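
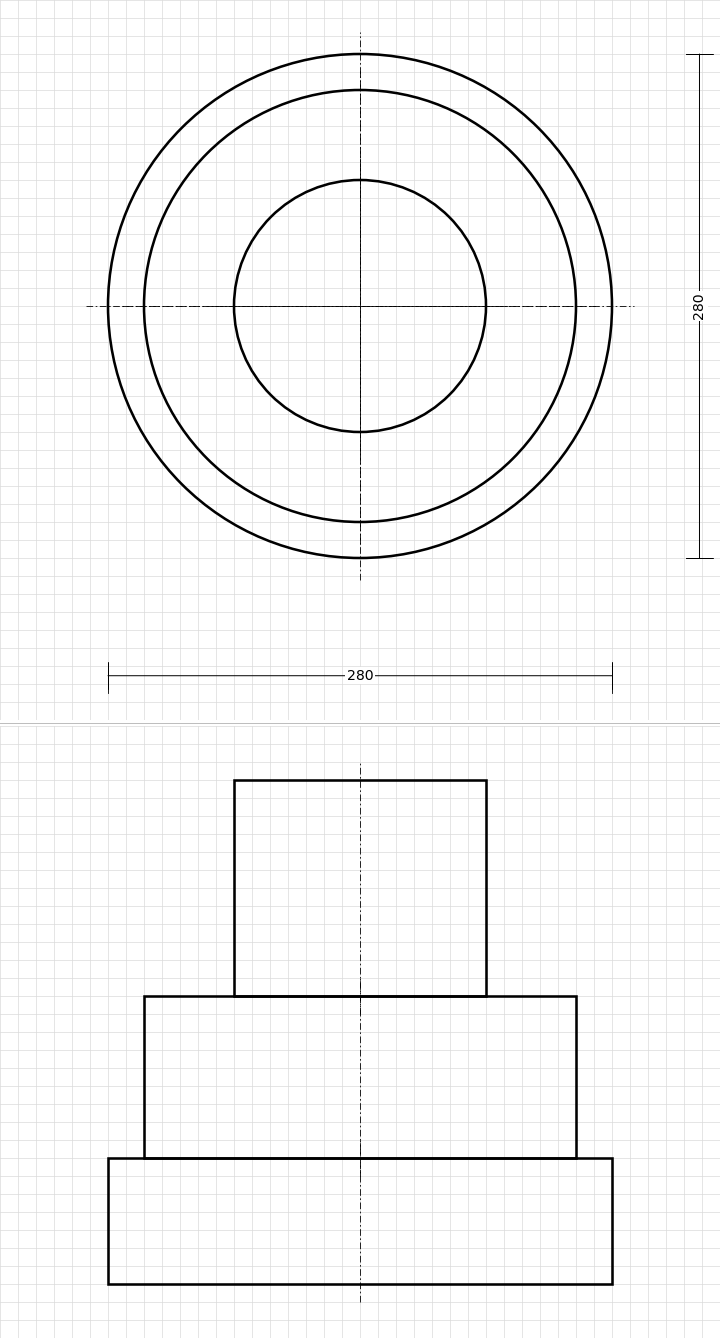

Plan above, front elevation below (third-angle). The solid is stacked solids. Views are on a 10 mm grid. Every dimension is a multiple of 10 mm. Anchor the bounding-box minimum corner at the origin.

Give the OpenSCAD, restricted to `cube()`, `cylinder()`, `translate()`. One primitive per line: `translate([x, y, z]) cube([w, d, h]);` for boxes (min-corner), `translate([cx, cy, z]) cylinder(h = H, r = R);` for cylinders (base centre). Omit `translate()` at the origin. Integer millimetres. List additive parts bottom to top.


translate([140, 140, 0]) cylinder(h = 70, r = 140);
translate([140, 140, 70]) cylinder(h = 90, r = 120);
translate([140, 140, 160]) cylinder(h = 120, r = 70);


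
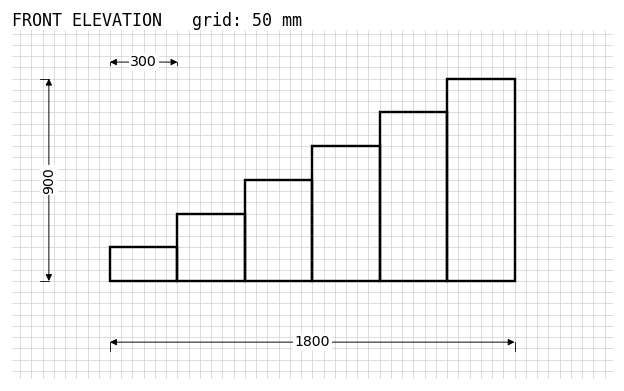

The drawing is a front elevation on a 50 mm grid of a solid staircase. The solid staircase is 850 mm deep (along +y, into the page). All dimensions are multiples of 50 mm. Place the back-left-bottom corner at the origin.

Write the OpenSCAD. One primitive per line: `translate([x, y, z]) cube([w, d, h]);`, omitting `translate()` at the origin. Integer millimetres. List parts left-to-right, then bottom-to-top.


cube([300, 850, 150]);
translate([300, 0, 0]) cube([300, 850, 300]);
translate([600, 0, 0]) cube([300, 850, 450]);
translate([900, 0, 0]) cube([300, 850, 600]);
translate([1200, 0, 0]) cube([300, 850, 750]);
translate([1500, 0, 0]) cube([300, 850, 900]);


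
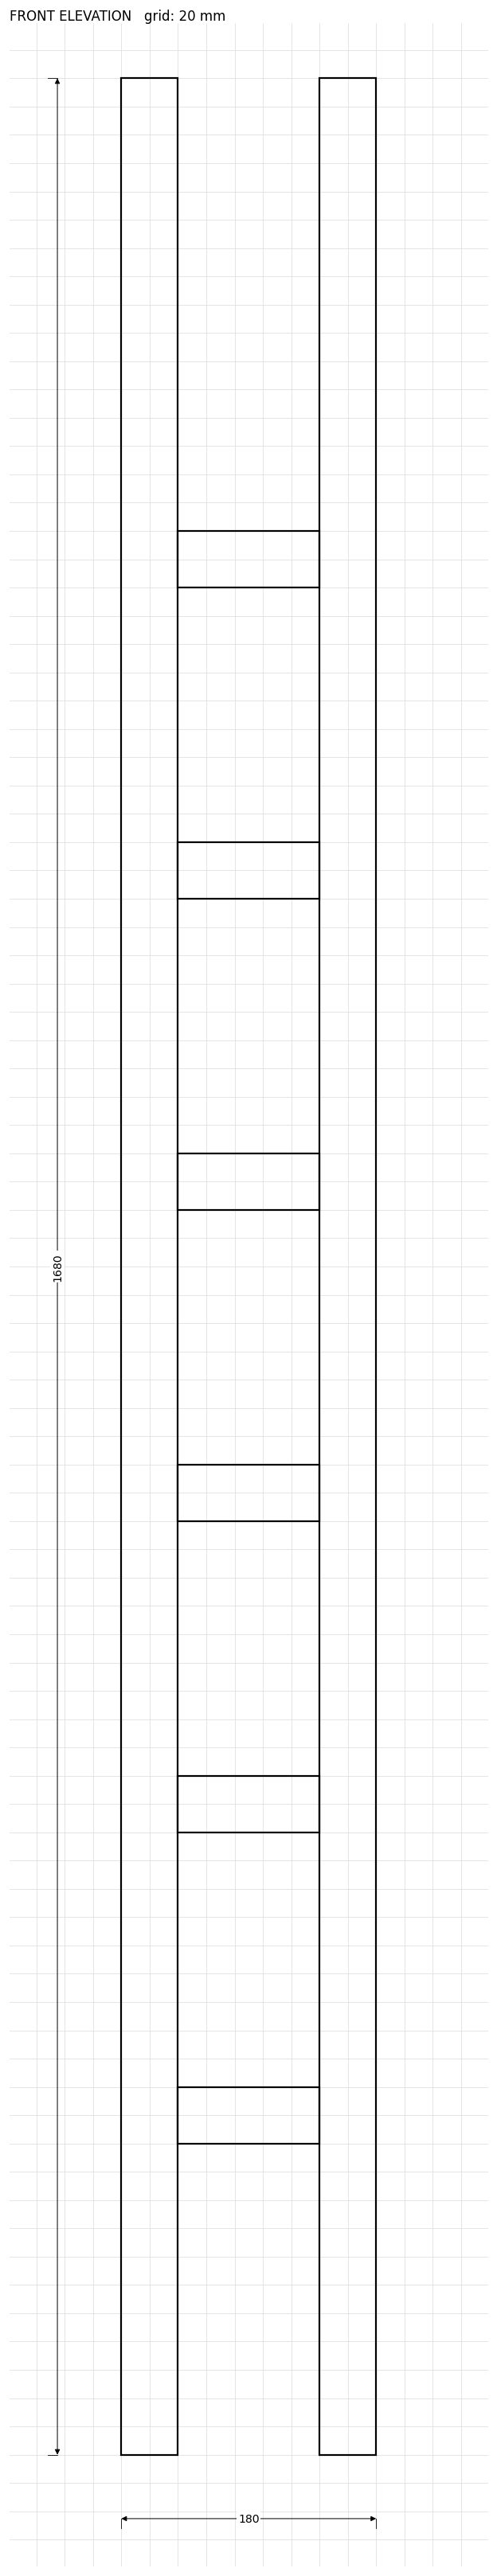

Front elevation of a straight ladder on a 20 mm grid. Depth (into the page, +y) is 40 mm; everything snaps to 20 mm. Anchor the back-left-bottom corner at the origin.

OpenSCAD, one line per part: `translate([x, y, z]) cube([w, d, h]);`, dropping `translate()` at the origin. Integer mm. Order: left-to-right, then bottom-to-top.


cube([40, 40, 1680]);
translate([40, 0, 220]) cube([100, 40, 40]);
translate([40, 0, 440]) cube([100, 40, 40]);
translate([40, 0, 660]) cube([100, 40, 40]);
translate([40, 0, 880]) cube([100, 40, 40]);
translate([40, 0, 1100]) cube([100, 40, 40]);
translate([40, 0, 1320]) cube([100, 40, 40]);
translate([140, 0, 0]) cube([40, 40, 1680]);


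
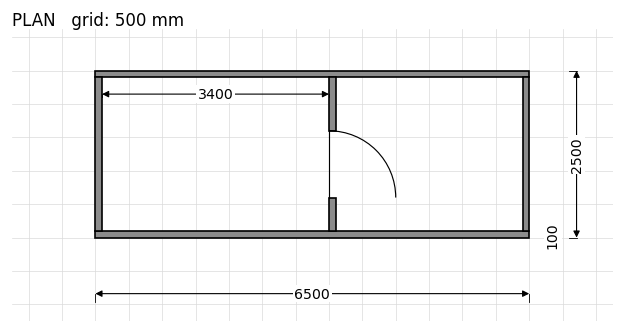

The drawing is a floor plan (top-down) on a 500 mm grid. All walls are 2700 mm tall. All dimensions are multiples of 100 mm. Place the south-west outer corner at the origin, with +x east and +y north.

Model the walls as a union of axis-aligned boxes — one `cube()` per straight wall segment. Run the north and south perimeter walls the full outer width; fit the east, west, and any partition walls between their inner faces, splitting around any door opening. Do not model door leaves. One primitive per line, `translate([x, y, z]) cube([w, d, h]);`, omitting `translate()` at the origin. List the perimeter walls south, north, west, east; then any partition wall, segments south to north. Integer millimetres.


cube([6500, 100, 2700]);
translate([0, 2400, 0]) cube([6500, 100, 2700]);
translate([0, 100, 0]) cube([100, 2300, 2700]);
translate([6400, 100, 0]) cube([100, 2300, 2700]);
translate([3500, 100, 0]) cube([100, 500, 2700]);
translate([3500, 1600, 0]) cube([100, 800, 2700]);


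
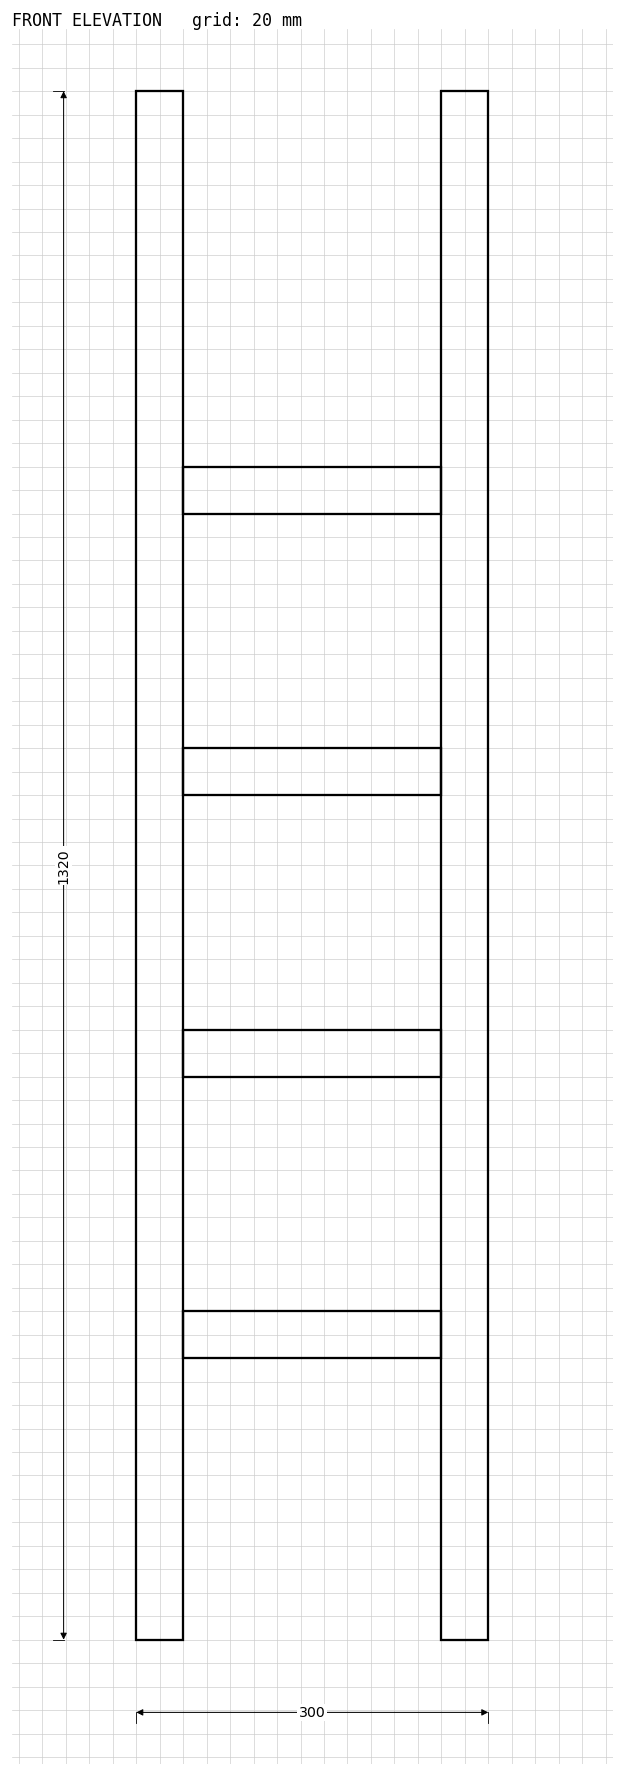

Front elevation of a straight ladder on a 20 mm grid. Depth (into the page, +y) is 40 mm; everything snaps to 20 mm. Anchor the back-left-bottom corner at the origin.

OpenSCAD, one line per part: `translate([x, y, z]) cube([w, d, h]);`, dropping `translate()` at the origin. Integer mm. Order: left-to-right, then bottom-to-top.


cube([40, 40, 1320]);
translate([40, 0, 240]) cube([220, 40, 40]);
translate([40, 0, 480]) cube([220, 40, 40]);
translate([40, 0, 720]) cube([220, 40, 40]);
translate([40, 0, 960]) cube([220, 40, 40]);
translate([260, 0, 0]) cube([40, 40, 1320]);


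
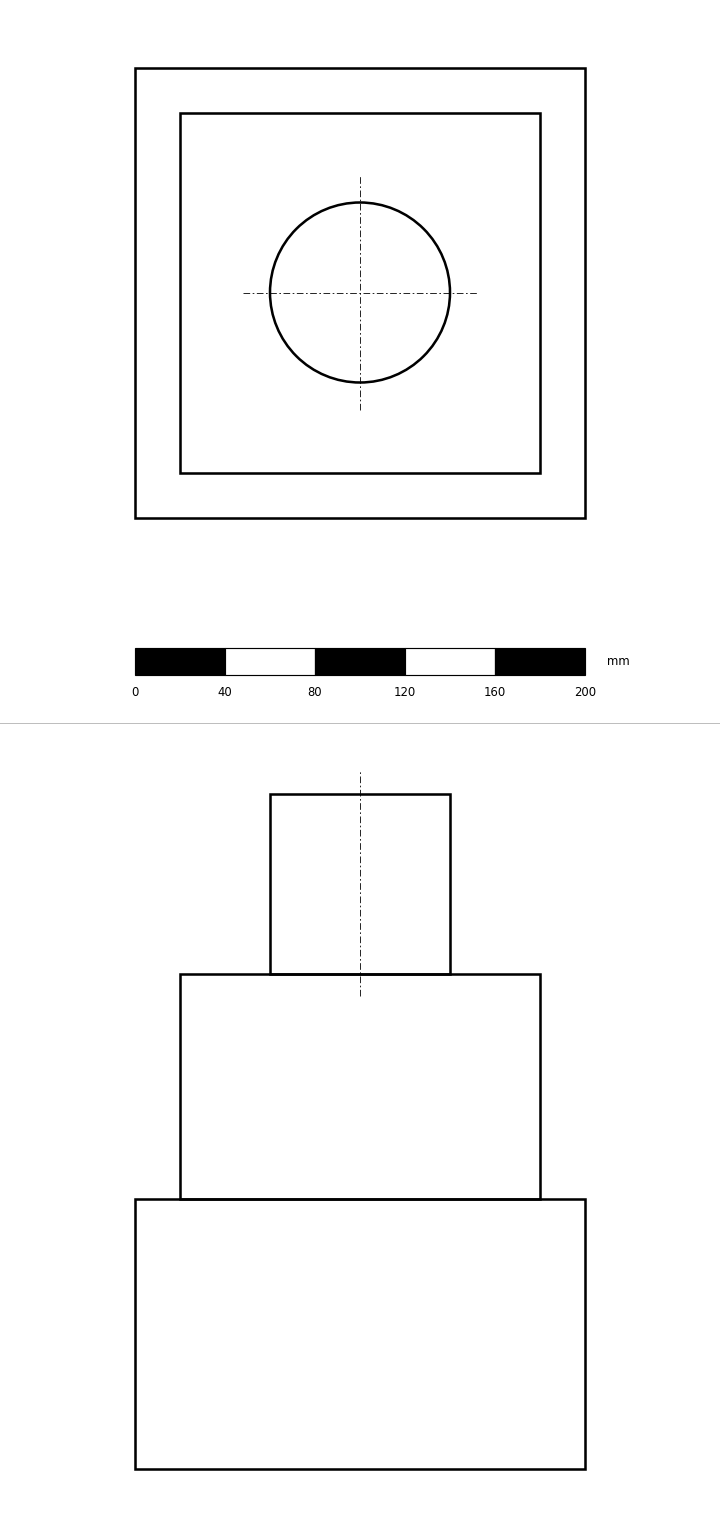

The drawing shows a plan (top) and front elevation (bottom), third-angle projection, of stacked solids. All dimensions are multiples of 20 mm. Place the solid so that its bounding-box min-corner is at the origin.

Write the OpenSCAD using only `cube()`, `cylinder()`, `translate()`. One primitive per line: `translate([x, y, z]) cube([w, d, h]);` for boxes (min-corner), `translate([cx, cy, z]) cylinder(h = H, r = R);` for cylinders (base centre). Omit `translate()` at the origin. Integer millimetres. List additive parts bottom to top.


cube([200, 200, 120]);
translate([20, 20, 120]) cube([160, 160, 100]);
translate([100, 100, 220]) cylinder(h = 80, r = 40);


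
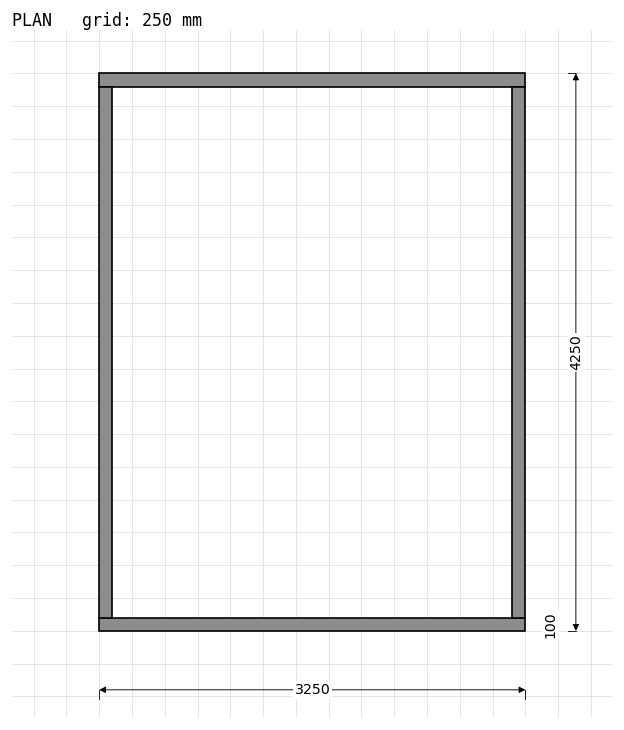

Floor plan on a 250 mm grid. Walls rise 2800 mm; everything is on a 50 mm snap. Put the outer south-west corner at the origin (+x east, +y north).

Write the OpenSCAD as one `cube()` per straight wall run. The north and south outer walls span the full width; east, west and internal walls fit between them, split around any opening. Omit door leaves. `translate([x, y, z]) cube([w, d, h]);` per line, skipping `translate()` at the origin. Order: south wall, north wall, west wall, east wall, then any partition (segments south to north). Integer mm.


cube([3250, 100, 2800]);
translate([0, 4150, 0]) cube([3250, 100, 2800]);
translate([0, 100, 0]) cube([100, 4050, 2800]);
translate([3150, 100, 0]) cube([100, 4050, 2800]);


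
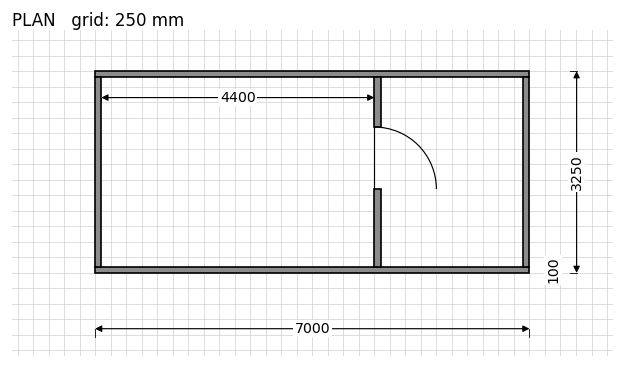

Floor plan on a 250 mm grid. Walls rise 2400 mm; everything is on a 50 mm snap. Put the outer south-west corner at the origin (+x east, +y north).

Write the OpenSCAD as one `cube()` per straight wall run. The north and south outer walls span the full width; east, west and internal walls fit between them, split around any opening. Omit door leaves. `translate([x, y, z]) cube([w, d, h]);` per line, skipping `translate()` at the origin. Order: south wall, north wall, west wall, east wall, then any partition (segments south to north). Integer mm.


cube([7000, 100, 2400]);
translate([0, 3150, 0]) cube([7000, 100, 2400]);
translate([0, 100, 0]) cube([100, 3050, 2400]);
translate([6900, 100, 0]) cube([100, 3050, 2400]);
translate([4500, 100, 0]) cube([100, 1250, 2400]);
translate([4500, 2350, 0]) cube([100, 800, 2400]);


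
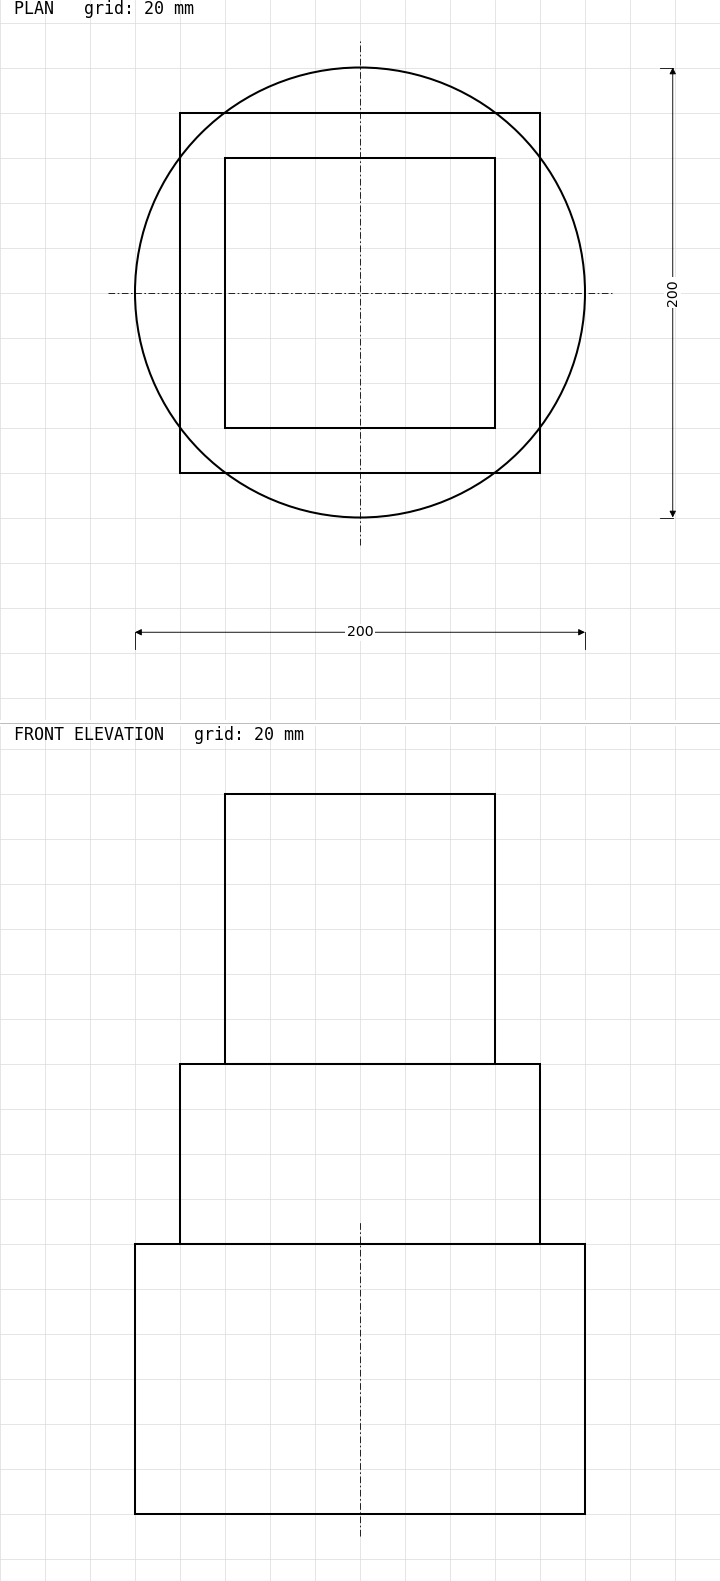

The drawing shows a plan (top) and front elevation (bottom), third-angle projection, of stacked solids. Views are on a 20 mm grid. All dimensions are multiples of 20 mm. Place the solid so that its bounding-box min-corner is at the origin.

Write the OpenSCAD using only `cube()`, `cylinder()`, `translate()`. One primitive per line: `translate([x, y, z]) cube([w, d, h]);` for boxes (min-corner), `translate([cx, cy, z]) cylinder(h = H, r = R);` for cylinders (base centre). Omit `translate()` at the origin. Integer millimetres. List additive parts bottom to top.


translate([100, 100, 0]) cylinder(h = 120, r = 100);
translate([20, 20, 120]) cube([160, 160, 80]);
translate([40, 40, 200]) cube([120, 120, 120]);


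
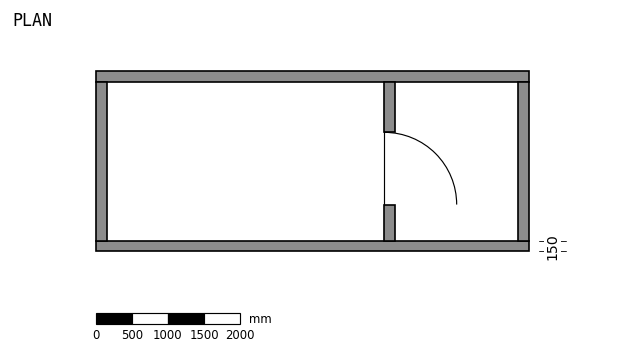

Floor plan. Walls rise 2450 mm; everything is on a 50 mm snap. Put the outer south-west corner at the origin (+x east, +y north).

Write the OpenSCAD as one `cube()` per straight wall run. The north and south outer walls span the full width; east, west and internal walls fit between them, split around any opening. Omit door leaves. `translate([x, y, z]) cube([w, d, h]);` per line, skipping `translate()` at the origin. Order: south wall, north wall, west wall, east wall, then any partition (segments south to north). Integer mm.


cube([6000, 150, 2450]);
translate([0, 2350, 0]) cube([6000, 150, 2450]);
translate([0, 150, 0]) cube([150, 2200, 2450]);
translate([5850, 150, 0]) cube([150, 2200, 2450]);
translate([4000, 150, 0]) cube([150, 500, 2450]);
translate([4000, 1650, 0]) cube([150, 700, 2450]);


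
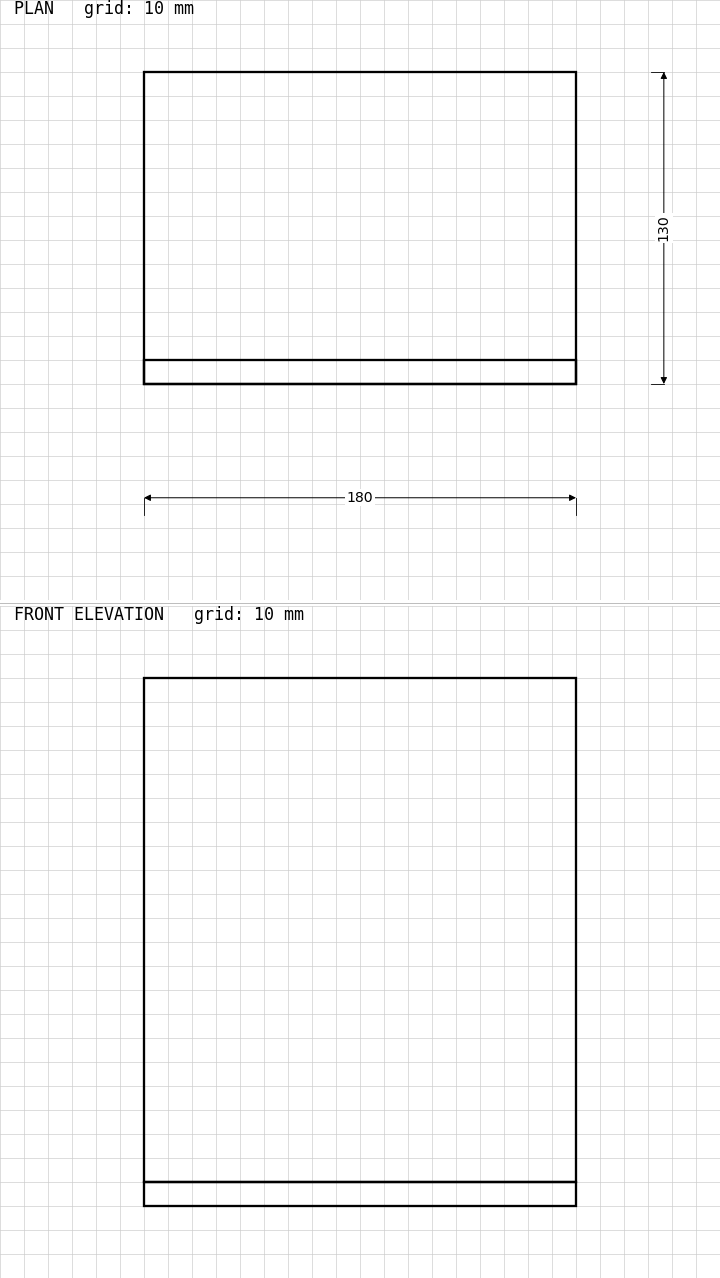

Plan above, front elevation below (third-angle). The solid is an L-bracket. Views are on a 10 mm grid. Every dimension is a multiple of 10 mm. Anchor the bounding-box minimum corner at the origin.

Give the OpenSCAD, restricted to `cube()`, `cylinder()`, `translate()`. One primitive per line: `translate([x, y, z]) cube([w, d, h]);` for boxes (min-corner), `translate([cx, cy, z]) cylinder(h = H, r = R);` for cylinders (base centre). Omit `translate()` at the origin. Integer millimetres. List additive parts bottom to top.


cube([180, 130, 10]);
translate([0, 0, 10]) cube([180, 10, 210]);


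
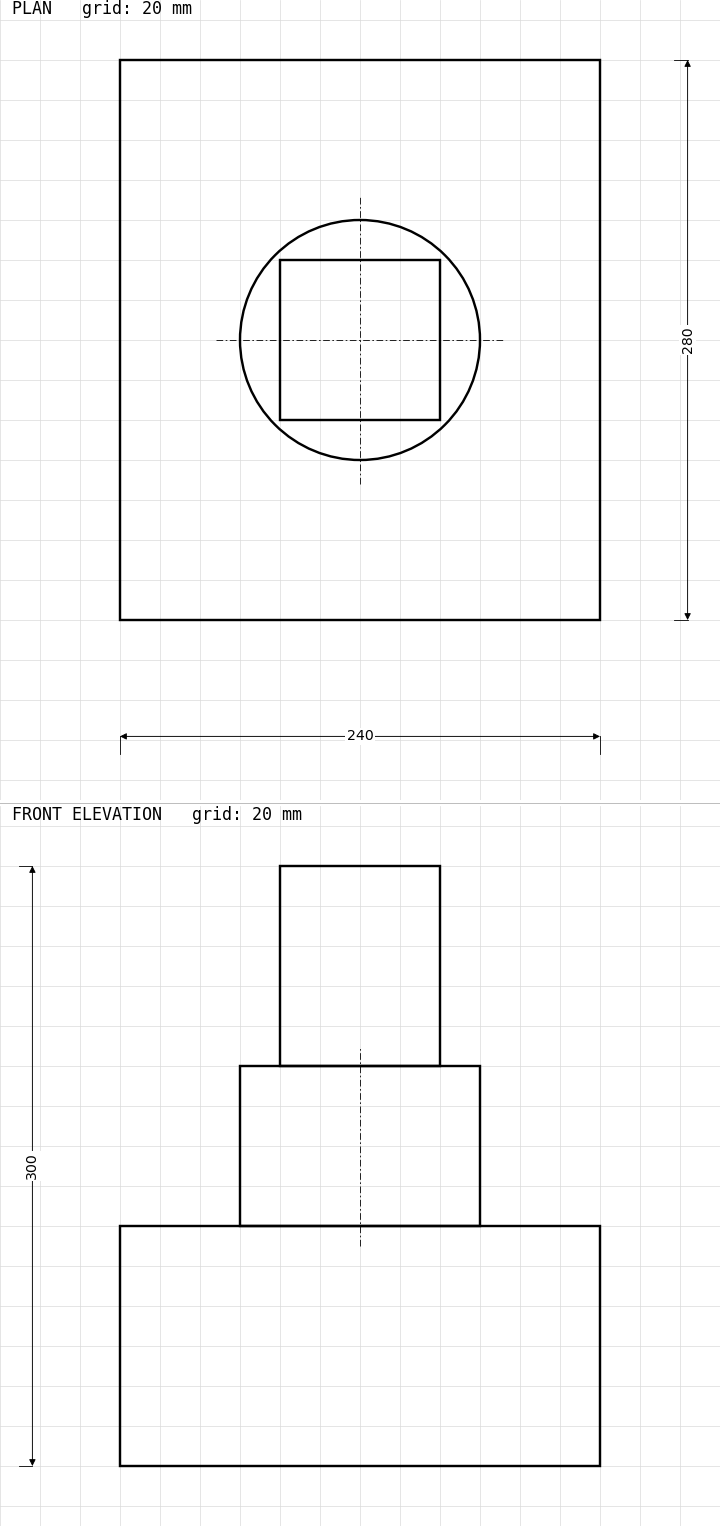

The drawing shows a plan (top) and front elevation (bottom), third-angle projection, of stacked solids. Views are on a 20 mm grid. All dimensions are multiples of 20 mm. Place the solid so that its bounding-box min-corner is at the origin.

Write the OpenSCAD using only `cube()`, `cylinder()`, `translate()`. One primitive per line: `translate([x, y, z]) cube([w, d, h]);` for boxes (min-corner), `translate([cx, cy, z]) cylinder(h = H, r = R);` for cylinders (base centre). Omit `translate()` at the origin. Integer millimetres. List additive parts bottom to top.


cube([240, 280, 120]);
translate([120, 140, 120]) cylinder(h = 80, r = 60);
translate([80, 100, 200]) cube([80, 80, 100]);


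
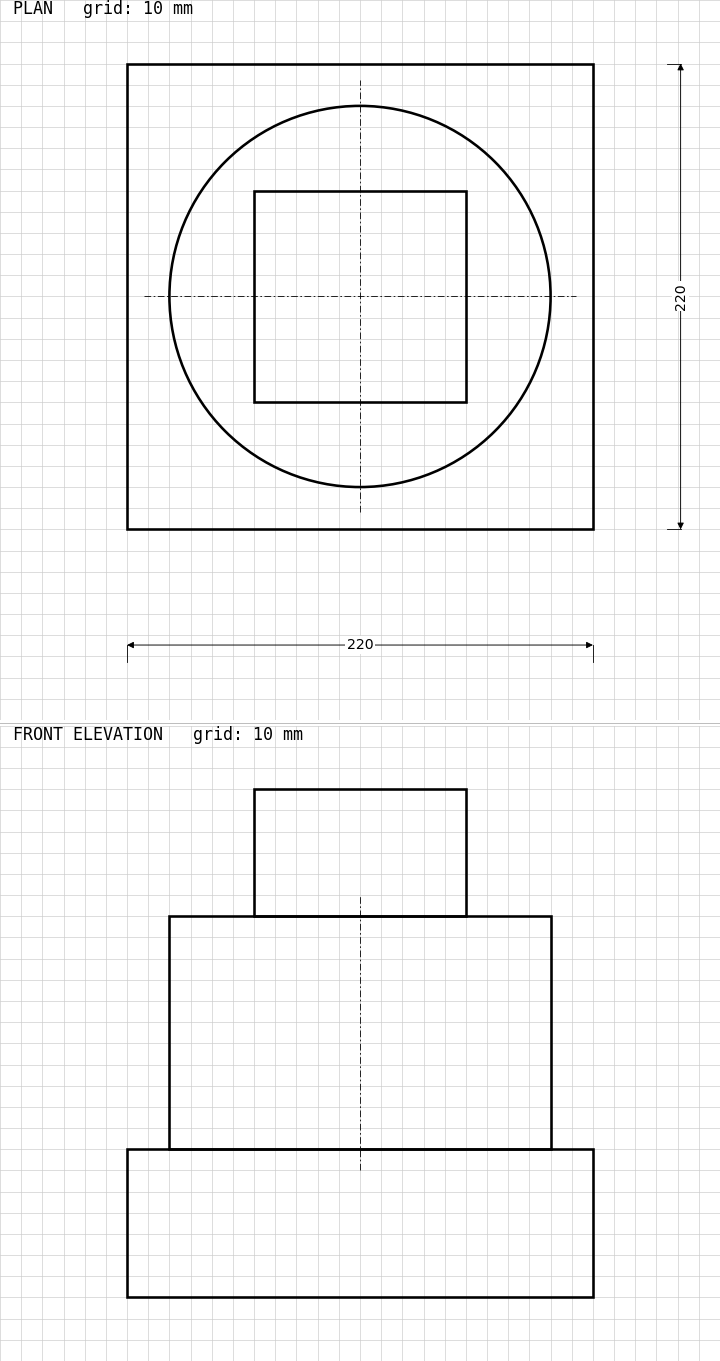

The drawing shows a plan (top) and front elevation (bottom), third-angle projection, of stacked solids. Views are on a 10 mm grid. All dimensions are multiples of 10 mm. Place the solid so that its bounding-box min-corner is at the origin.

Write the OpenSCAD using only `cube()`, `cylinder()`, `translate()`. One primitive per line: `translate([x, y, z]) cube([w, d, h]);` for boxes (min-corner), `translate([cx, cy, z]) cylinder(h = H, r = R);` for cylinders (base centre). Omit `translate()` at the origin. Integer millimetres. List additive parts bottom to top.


cube([220, 220, 70]);
translate([110, 110, 70]) cylinder(h = 110, r = 90);
translate([60, 60, 180]) cube([100, 100, 60]);


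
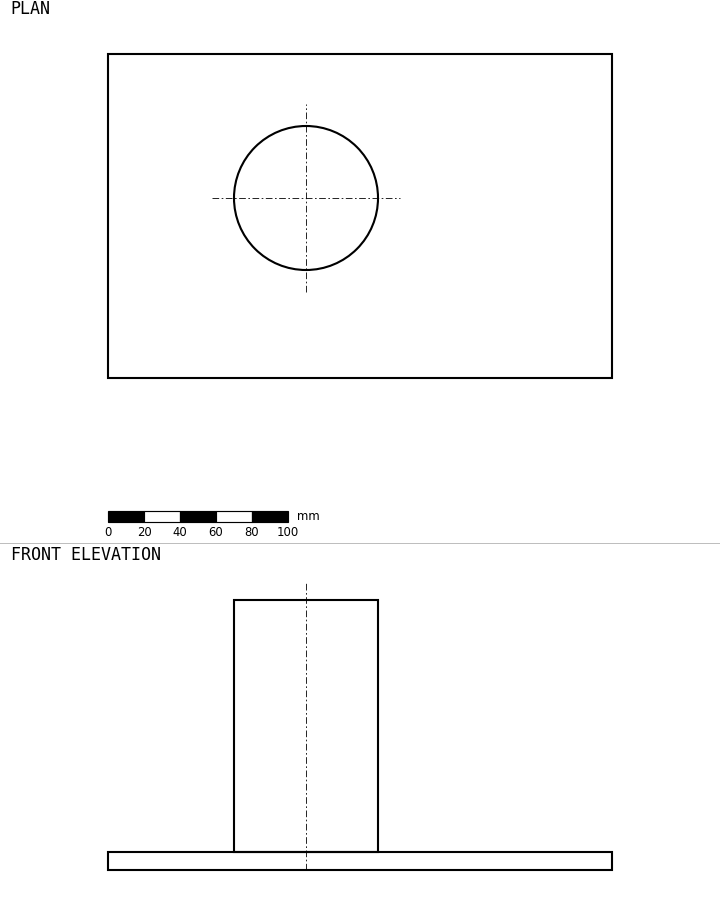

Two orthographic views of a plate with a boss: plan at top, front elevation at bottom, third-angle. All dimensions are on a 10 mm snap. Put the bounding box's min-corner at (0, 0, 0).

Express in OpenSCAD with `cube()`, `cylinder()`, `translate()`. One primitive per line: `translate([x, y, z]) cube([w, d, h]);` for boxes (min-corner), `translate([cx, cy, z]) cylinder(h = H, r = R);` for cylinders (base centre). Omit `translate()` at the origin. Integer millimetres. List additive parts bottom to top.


cube([280, 180, 10]);
translate([110, 100, 10]) cylinder(h = 140, r = 40);


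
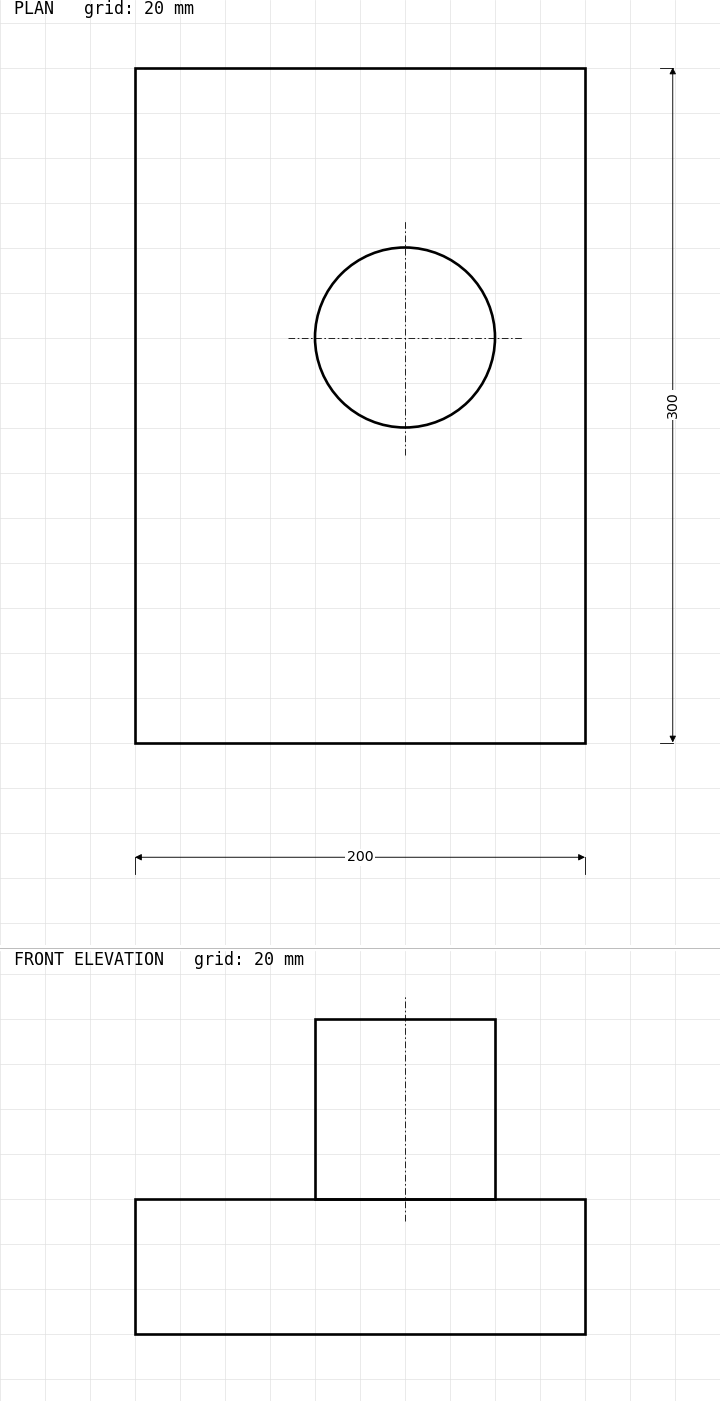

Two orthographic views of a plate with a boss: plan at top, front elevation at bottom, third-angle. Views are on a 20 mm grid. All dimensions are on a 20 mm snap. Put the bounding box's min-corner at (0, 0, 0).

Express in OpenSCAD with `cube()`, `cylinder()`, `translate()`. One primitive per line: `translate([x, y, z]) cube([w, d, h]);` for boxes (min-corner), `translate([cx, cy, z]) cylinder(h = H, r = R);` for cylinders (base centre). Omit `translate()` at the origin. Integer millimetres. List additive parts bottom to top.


cube([200, 300, 60]);
translate([120, 180, 60]) cylinder(h = 80, r = 40);


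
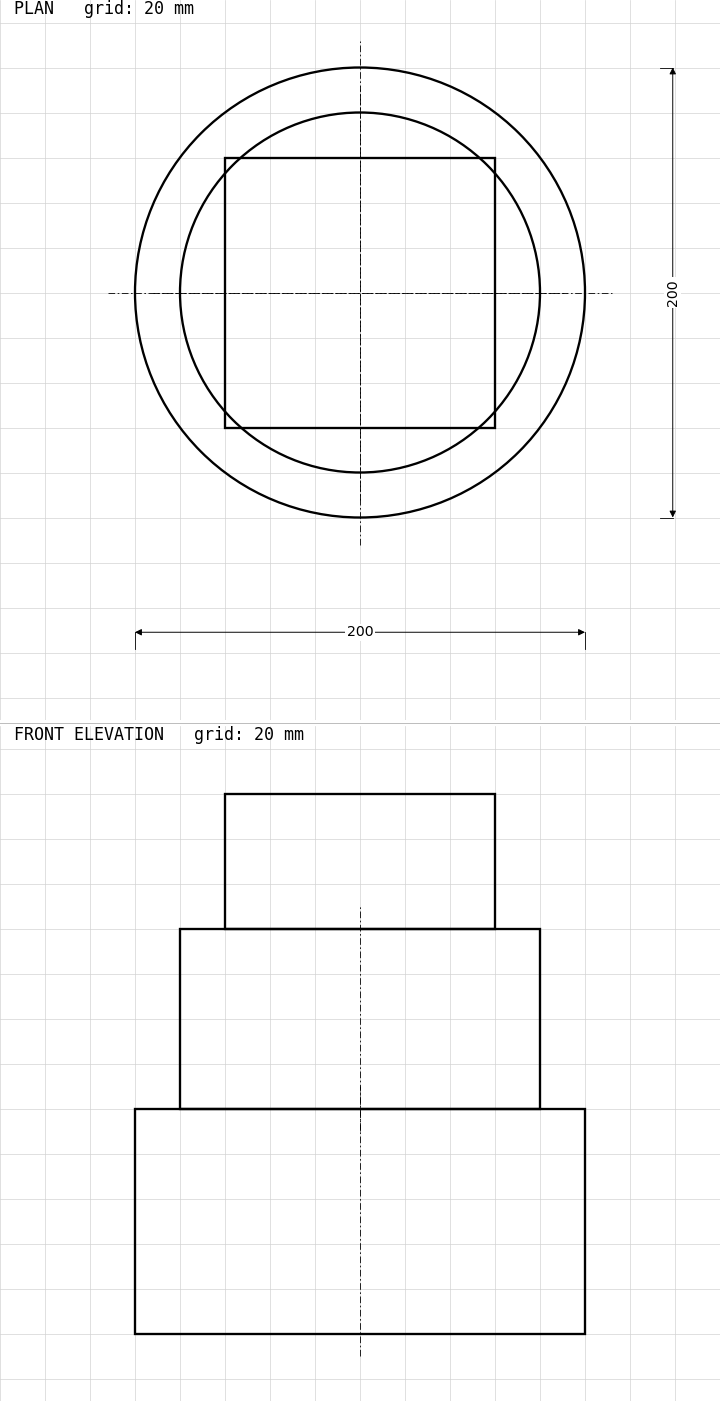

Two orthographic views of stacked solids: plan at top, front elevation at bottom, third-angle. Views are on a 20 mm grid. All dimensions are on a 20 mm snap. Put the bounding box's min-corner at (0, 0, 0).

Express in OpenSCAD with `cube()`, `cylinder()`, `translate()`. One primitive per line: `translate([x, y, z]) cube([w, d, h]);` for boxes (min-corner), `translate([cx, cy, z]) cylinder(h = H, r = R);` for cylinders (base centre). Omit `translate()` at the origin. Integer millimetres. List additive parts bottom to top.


translate([100, 100, 0]) cylinder(h = 100, r = 100);
translate([100, 100, 100]) cylinder(h = 80, r = 80);
translate([40, 40, 180]) cube([120, 120, 60]);


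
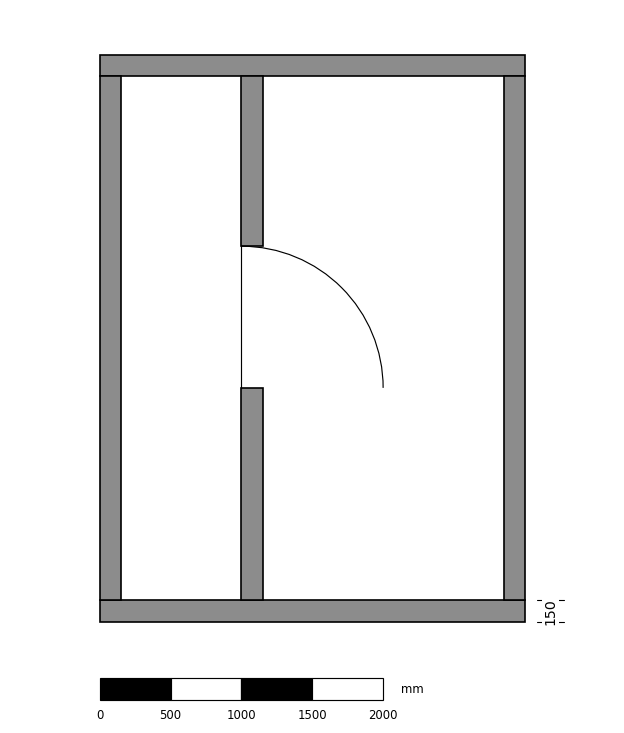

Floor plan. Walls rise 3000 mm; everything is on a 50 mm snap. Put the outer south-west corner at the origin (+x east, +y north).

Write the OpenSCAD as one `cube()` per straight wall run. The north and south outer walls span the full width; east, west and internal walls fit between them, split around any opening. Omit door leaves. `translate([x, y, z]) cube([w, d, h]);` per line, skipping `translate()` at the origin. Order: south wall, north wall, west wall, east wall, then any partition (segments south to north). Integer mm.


cube([3000, 150, 3000]);
translate([0, 3850, 0]) cube([3000, 150, 3000]);
translate([0, 150, 0]) cube([150, 3700, 3000]);
translate([2850, 150, 0]) cube([150, 3700, 3000]);
translate([1000, 150, 0]) cube([150, 1500, 3000]);
translate([1000, 2650, 0]) cube([150, 1200, 3000]);


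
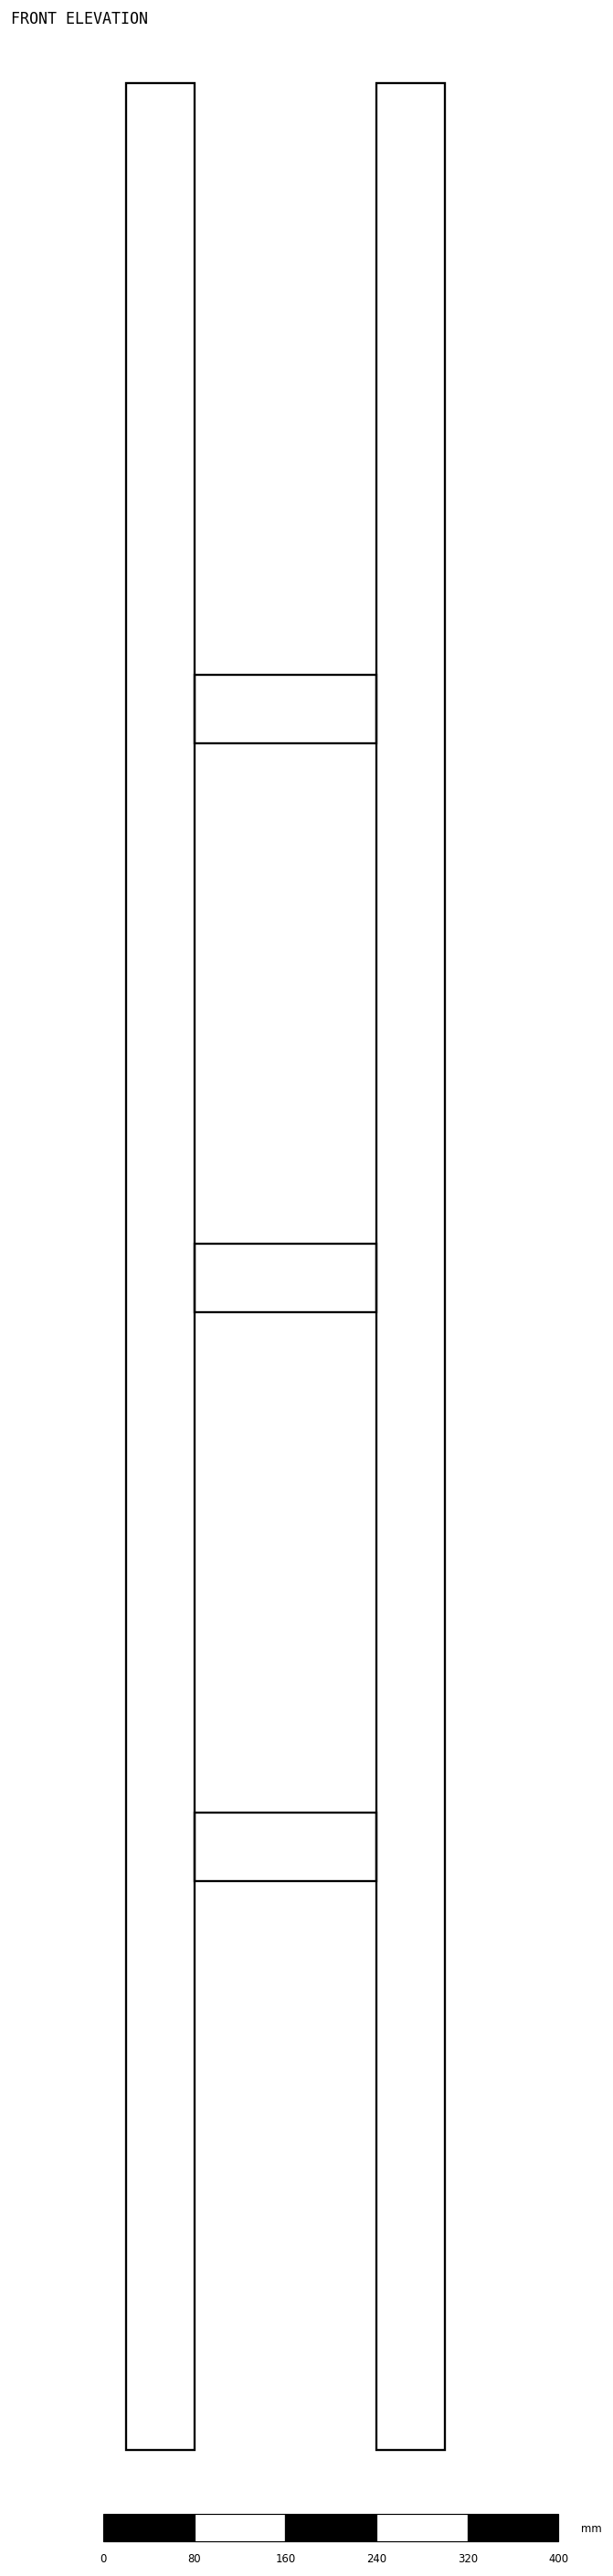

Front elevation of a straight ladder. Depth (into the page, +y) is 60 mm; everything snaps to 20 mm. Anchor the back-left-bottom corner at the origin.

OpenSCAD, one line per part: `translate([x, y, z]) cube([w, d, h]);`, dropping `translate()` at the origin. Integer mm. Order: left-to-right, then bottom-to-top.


cube([60, 60, 2080]);
translate([60, 0, 500]) cube([160, 60, 60]);
translate([60, 0, 1000]) cube([160, 60, 60]);
translate([60, 0, 1500]) cube([160, 60, 60]);
translate([220, 0, 0]) cube([60, 60, 2080]);


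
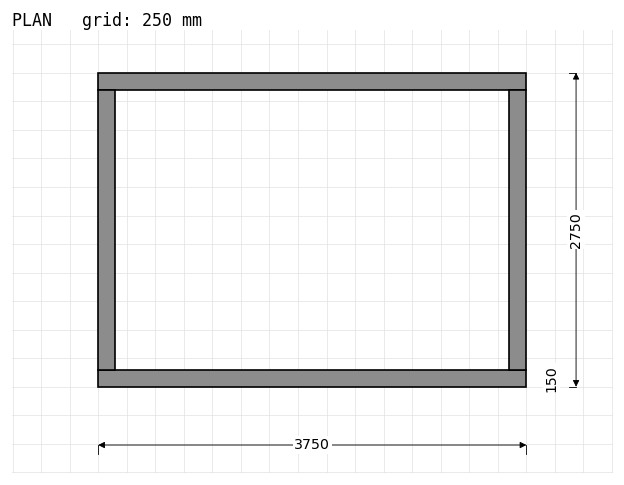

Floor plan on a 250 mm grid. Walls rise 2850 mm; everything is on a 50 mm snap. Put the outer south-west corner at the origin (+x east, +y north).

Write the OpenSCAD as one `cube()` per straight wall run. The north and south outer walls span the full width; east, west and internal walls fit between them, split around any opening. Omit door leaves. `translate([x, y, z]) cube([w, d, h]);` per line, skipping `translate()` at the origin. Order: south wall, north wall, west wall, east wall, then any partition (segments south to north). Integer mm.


cube([3750, 150, 2850]);
translate([0, 2600, 0]) cube([3750, 150, 2850]);
translate([0, 150, 0]) cube([150, 2450, 2850]);
translate([3600, 150, 0]) cube([150, 2450, 2850]);


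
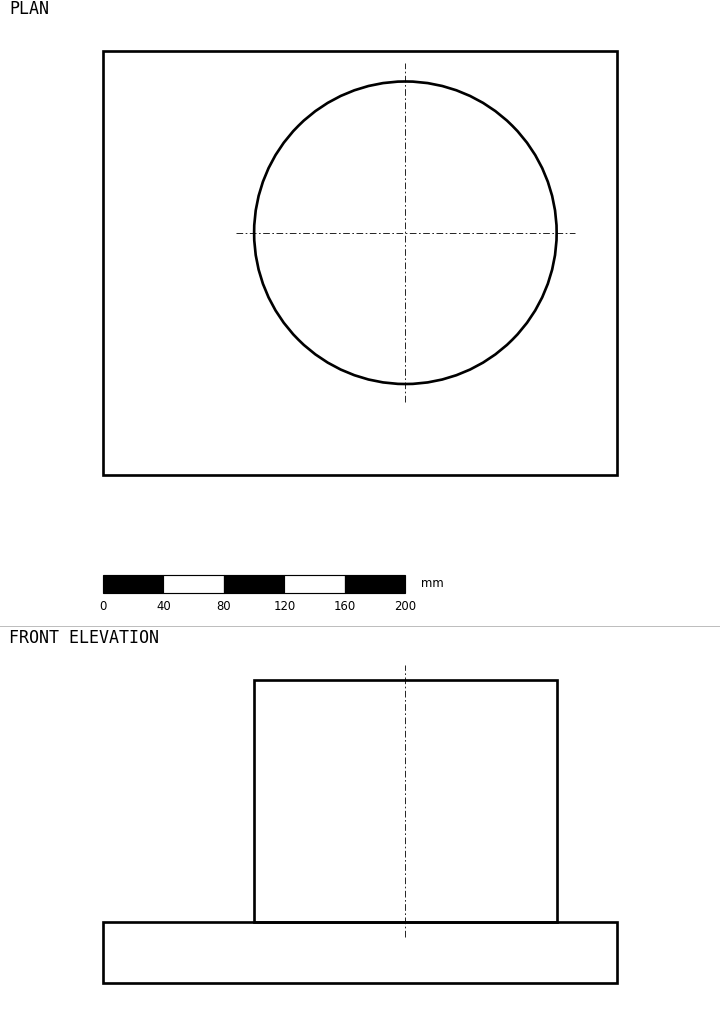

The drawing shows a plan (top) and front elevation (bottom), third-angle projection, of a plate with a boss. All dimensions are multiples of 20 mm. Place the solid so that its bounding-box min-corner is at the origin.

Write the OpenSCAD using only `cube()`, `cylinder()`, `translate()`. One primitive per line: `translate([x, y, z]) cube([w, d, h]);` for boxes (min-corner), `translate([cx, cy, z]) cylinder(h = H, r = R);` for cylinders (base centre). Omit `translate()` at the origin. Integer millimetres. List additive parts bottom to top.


cube([340, 280, 40]);
translate([200, 160, 40]) cylinder(h = 160, r = 100);


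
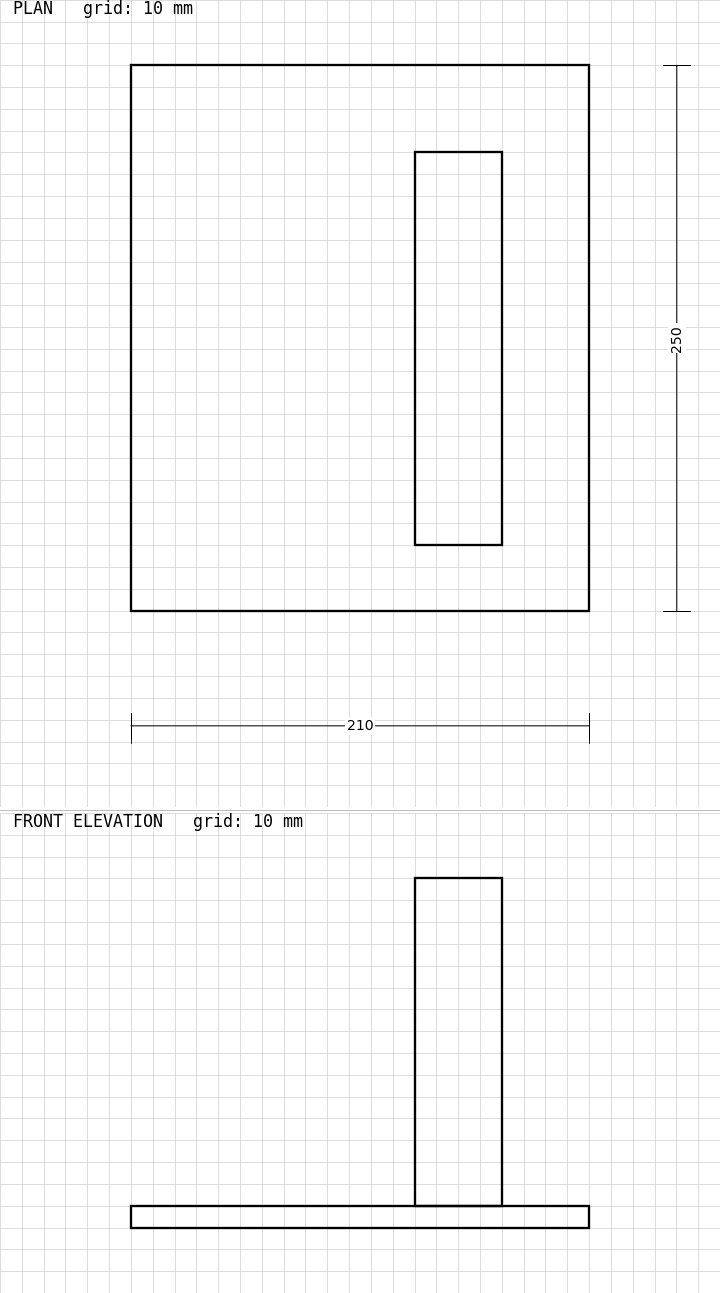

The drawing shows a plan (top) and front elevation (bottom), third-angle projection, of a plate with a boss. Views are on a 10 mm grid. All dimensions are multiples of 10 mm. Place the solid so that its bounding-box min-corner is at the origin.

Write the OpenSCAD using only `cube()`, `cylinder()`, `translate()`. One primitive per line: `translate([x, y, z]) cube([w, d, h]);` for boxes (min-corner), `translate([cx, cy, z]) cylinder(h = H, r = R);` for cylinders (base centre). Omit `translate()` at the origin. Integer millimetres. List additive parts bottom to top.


cube([210, 250, 10]);
translate([130, 30, 10]) cube([40, 180, 150]);


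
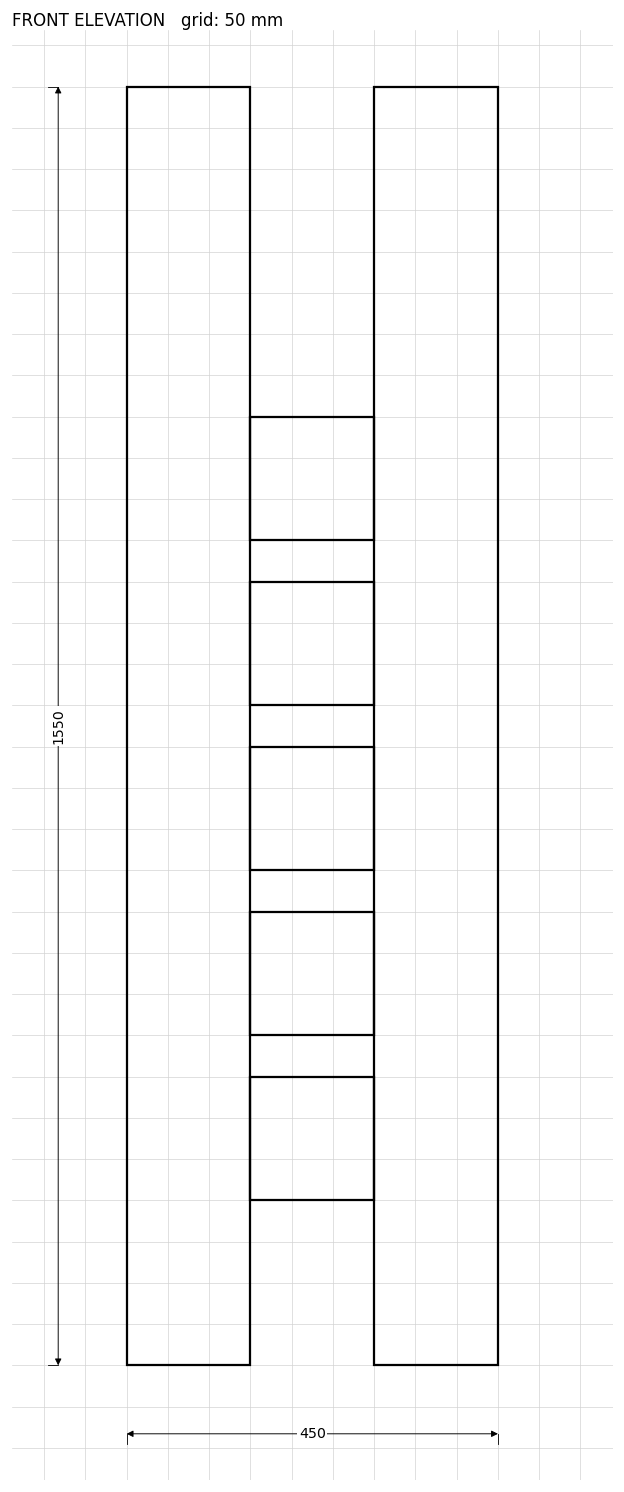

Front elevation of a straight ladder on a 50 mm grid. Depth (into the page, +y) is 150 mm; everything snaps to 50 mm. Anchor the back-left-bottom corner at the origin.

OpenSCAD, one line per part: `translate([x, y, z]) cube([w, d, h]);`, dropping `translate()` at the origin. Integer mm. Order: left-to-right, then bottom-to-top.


cube([150, 150, 1550]);
translate([150, 0, 200]) cube([150, 150, 150]);
translate([150, 0, 400]) cube([150, 150, 150]);
translate([150, 0, 600]) cube([150, 150, 150]);
translate([150, 0, 800]) cube([150, 150, 150]);
translate([150, 0, 1000]) cube([150, 150, 150]);
translate([300, 0, 0]) cube([150, 150, 1550]);


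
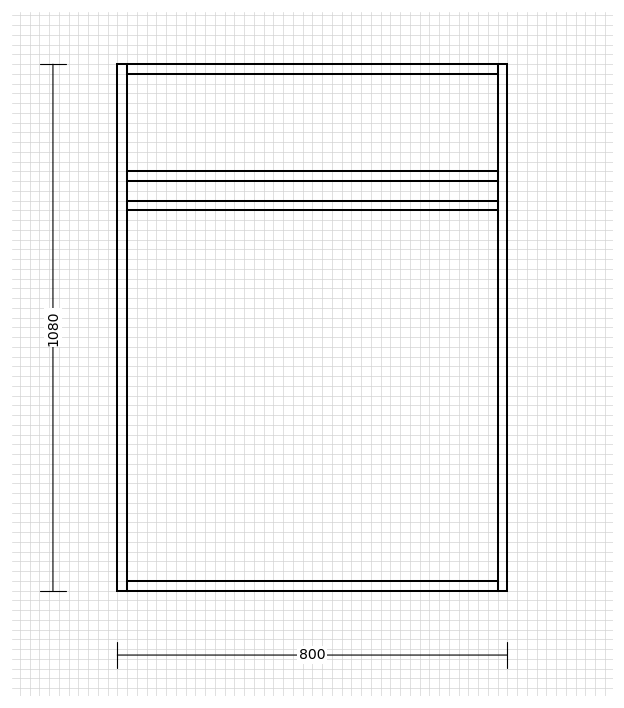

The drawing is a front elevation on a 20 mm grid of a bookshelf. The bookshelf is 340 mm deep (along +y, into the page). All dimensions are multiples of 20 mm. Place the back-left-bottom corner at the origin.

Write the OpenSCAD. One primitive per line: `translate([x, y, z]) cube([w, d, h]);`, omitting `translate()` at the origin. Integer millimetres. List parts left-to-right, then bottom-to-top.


cube([20, 340, 1080]);
translate([20, 0, 0]) cube([760, 340, 20]);
translate([20, 0, 780]) cube([760, 340, 20]);
translate([20, 0, 840]) cube([760, 340, 20]);
translate([20, 0, 1060]) cube([760, 340, 20]);
translate([780, 0, 0]) cube([20, 340, 1080]);


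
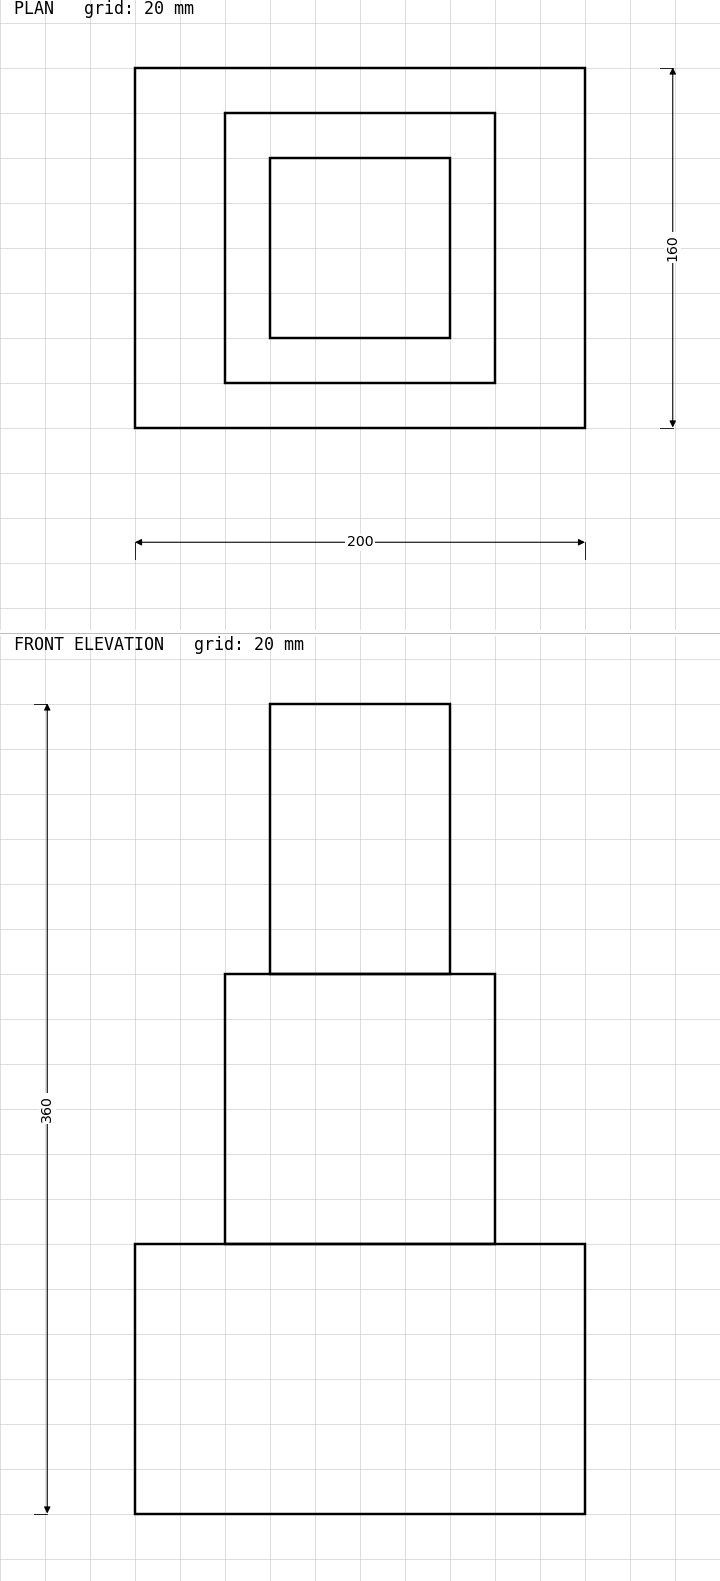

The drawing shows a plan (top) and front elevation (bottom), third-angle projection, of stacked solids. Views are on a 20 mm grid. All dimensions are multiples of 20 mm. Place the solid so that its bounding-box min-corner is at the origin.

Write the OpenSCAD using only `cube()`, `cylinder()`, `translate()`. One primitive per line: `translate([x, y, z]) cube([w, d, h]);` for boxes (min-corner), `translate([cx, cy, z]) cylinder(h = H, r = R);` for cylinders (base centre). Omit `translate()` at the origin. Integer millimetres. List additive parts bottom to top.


cube([200, 160, 120]);
translate([40, 20, 120]) cube([120, 120, 120]);
translate([60, 40, 240]) cube([80, 80, 120]);


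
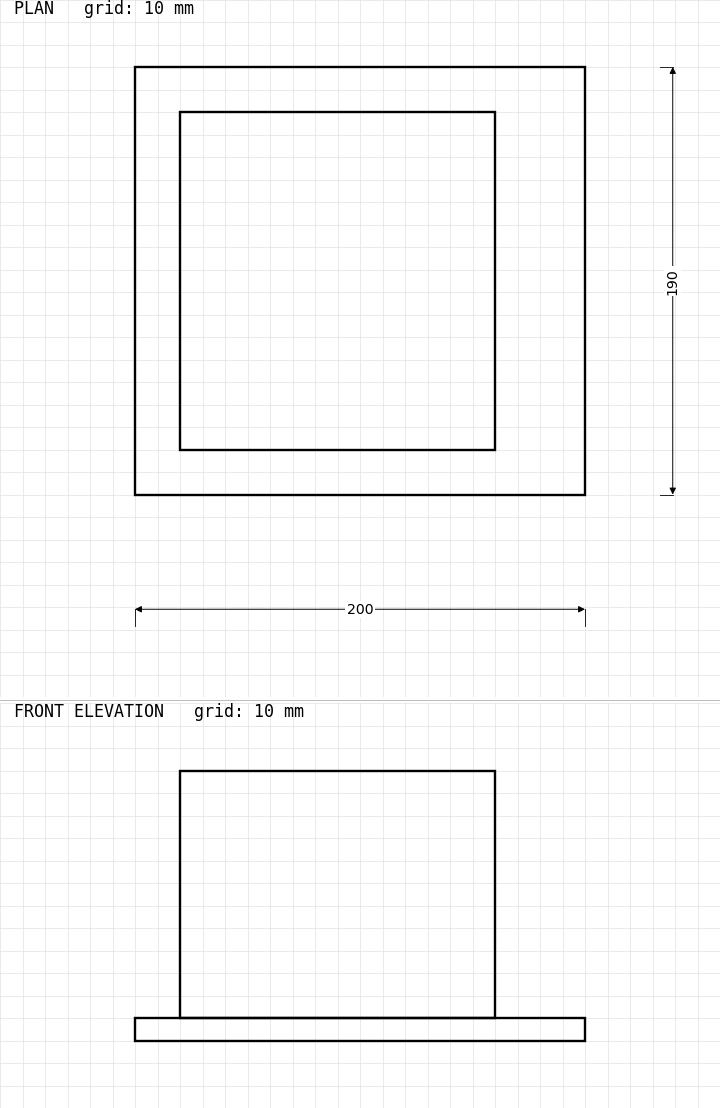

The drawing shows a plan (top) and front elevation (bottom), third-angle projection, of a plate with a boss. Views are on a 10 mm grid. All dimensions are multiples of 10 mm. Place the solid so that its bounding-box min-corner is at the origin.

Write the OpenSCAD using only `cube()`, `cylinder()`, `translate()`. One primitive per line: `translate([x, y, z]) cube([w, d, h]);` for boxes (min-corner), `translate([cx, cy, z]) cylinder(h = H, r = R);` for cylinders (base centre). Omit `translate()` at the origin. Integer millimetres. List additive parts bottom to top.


cube([200, 190, 10]);
translate([20, 20, 10]) cube([140, 150, 110]);


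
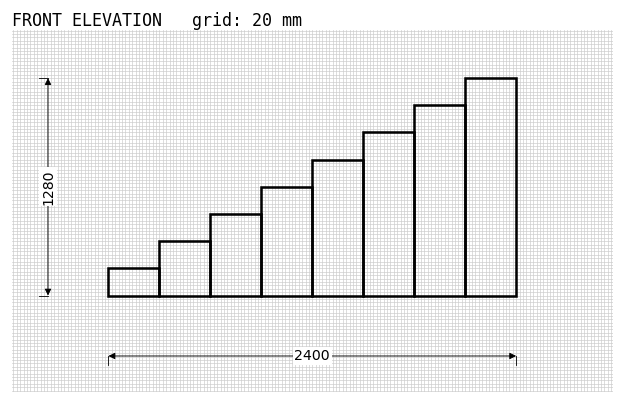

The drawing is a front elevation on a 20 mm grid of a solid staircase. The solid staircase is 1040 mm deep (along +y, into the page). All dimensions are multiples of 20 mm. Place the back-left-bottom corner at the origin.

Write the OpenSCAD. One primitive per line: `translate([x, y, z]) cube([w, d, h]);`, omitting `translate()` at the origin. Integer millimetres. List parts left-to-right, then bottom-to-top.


cube([300, 1040, 160]);
translate([300, 0, 0]) cube([300, 1040, 320]);
translate([600, 0, 0]) cube([300, 1040, 480]);
translate([900, 0, 0]) cube([300, 1040, 640]);
translate([1200, 0, 0]) cube([300, 1040, 800]);
translate([1500, 0, 0]) cube([300, 1040, 960]);
translate([1800, 0, 0]) cube([300, 1040, 1120]);
translate([2100, 0, 0]) cube([300, 1040, 1280]);


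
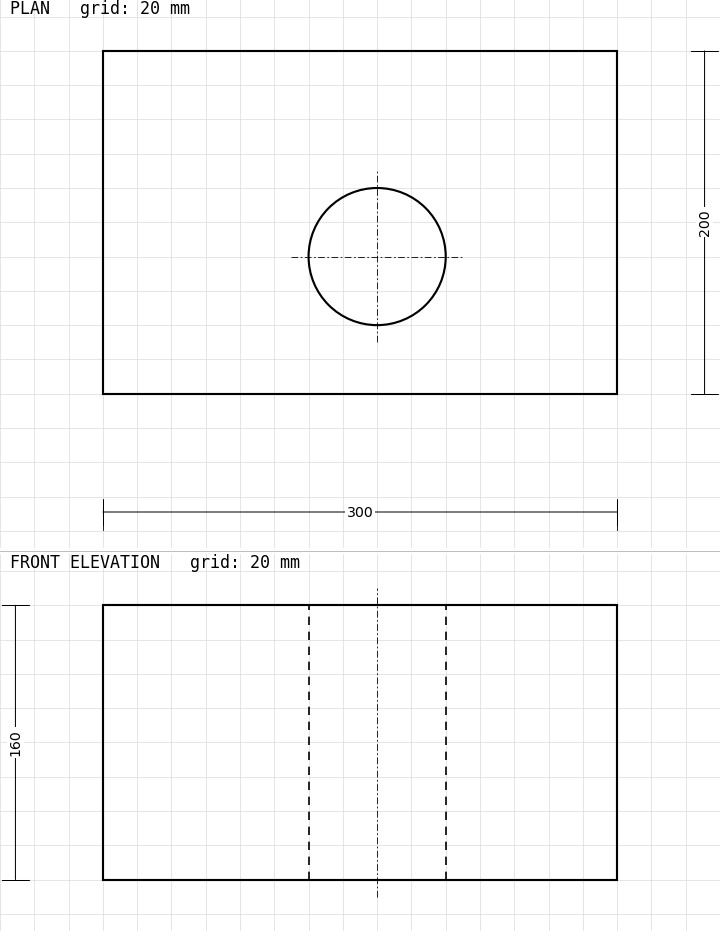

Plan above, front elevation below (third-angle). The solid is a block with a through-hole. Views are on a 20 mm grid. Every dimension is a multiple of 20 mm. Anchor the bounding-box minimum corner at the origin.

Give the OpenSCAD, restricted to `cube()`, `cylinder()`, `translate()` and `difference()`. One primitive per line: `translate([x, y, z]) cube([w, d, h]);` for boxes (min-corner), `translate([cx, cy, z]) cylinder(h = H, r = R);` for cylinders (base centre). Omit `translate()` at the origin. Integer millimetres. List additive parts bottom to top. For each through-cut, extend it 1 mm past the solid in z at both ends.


difference() {
  cube([300, 200, 160]);
  translate([160, 80, -1]) cylinder(h = 162, r = 40);
}


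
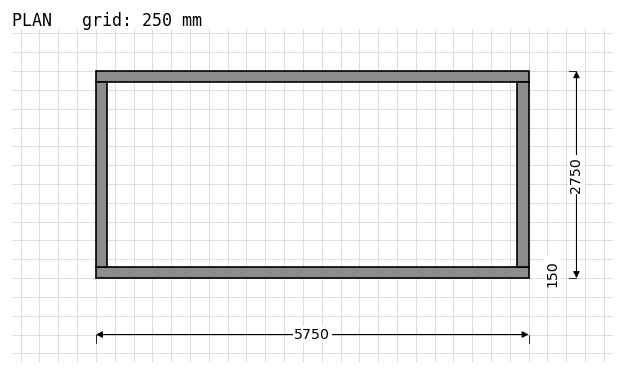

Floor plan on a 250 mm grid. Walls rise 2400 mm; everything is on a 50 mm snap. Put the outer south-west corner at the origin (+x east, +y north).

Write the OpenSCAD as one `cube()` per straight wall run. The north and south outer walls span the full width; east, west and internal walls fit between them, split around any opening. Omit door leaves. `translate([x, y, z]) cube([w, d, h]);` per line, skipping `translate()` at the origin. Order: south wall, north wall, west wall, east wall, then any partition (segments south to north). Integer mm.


cube([5750, 150, 2400]);
translate([0, 2600, 0]) cube([5750, 150, 2400]);
translate([0, 150, 0]) cube([150, 2450, 2400]);
translate([5600, 150, 0]) cube([150, 2450, 2400]);


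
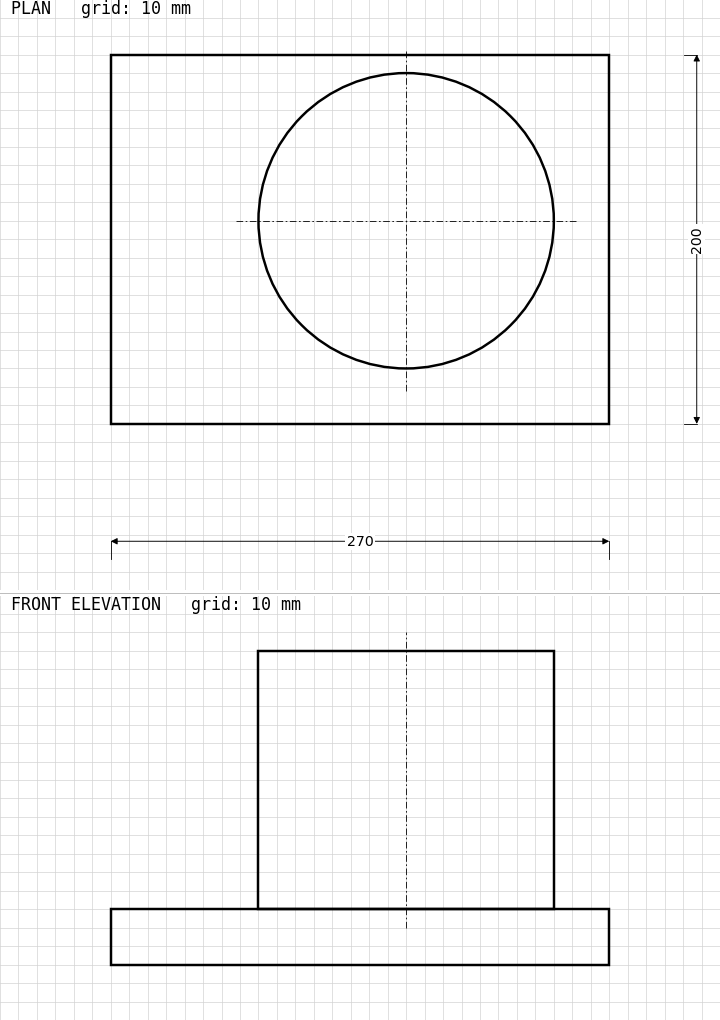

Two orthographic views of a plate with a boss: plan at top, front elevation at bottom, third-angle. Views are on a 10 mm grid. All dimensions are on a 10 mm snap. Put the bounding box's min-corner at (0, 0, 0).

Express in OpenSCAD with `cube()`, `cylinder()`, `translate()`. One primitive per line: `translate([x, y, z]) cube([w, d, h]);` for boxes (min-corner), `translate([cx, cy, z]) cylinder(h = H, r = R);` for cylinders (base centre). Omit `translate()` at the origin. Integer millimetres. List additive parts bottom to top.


cube([270, 200, 30]);
translate([160, 110, 30]) cylinder(h = 140, r = 80);


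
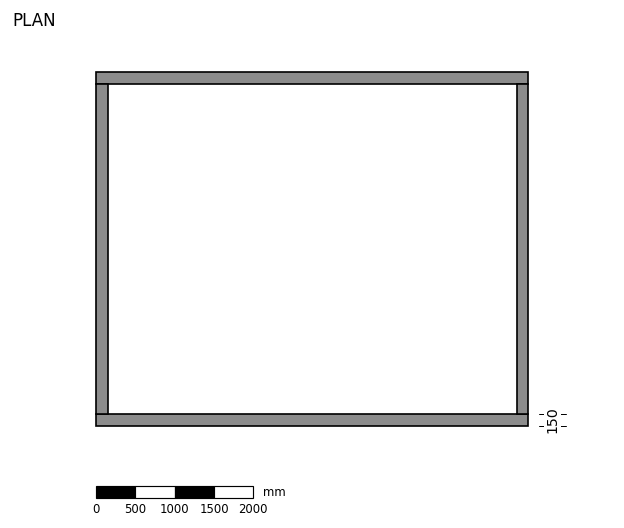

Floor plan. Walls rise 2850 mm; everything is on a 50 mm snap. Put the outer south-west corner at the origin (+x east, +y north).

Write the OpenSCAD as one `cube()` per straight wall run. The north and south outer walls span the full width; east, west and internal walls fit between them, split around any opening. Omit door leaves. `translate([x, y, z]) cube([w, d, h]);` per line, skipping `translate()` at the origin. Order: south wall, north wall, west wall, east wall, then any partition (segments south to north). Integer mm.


cube([5500, 150, 2850]);
translate([0, 4350, 0]) cube([5500, 150, 2850]);
translate([0, 150, 0]) cube([150, 4200, 2850]);
translate([5350, 150, 0]) cube([150, 4200, 2850]);


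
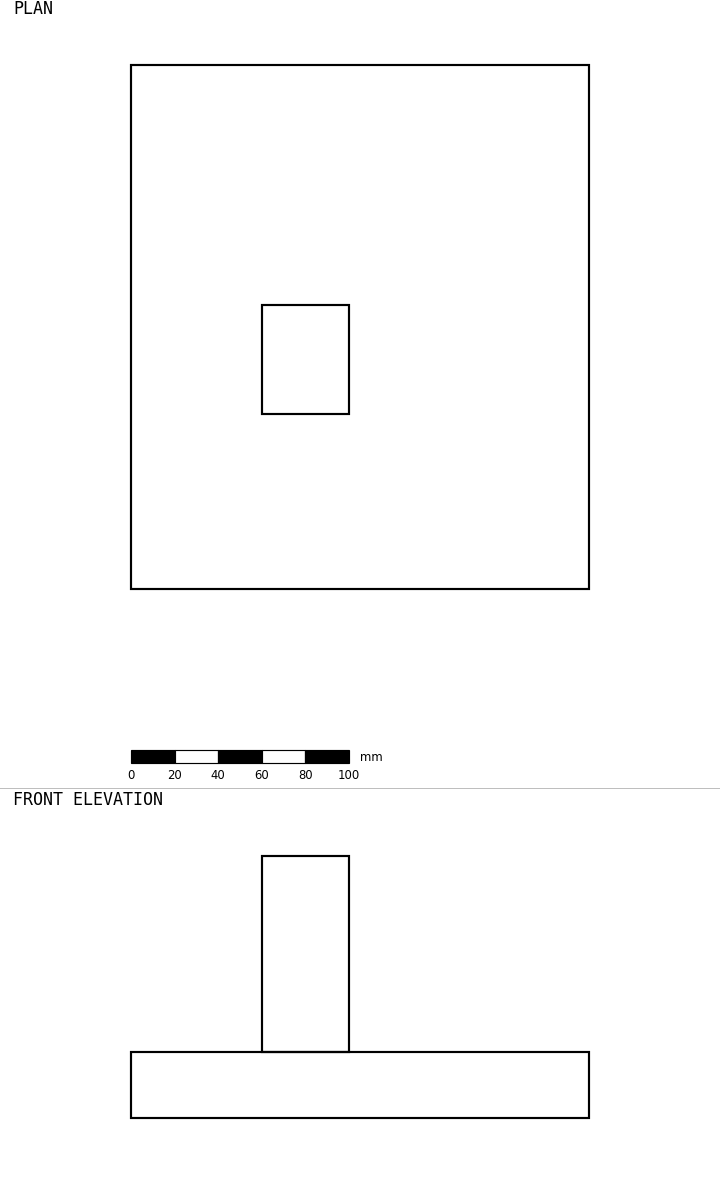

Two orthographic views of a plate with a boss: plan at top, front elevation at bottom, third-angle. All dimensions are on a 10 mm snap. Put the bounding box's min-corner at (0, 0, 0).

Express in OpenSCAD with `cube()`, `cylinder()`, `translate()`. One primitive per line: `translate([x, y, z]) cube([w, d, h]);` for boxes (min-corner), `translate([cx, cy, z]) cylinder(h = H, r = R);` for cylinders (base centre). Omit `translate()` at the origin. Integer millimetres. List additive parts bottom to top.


cube([210, 240, 30]);
translate([60, 80, 30]) cube([40, 50, 90]);


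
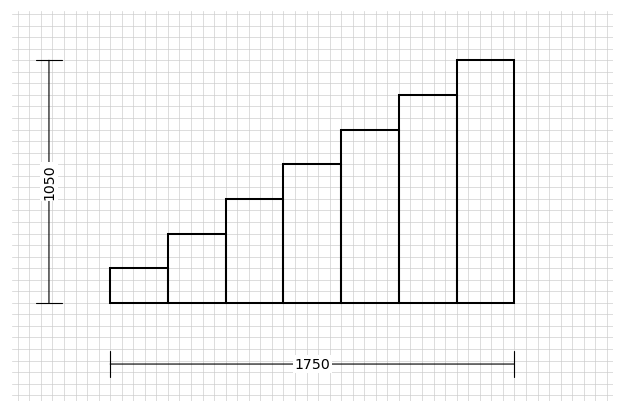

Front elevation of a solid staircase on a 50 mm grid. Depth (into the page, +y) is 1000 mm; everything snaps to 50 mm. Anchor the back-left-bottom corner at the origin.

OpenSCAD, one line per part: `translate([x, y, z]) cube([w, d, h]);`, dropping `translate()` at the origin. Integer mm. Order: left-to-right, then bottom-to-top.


cube([250, 1000, 150]);
translate([250, 0, 0]) cube([250, 1000, 300]);
translate([500, 0, 0]) cube([250, 1000, 450]);
translate([750, 0, 0]) cube([250, 1000, 600]);
translate([1000, 0, 0]) cube([250, 1000, 750]);
translate([1250, 0, 0]) cube([250, 1000, 900]);
translate([1500, 0, 0]) cube([250, 1000, 1050]);
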